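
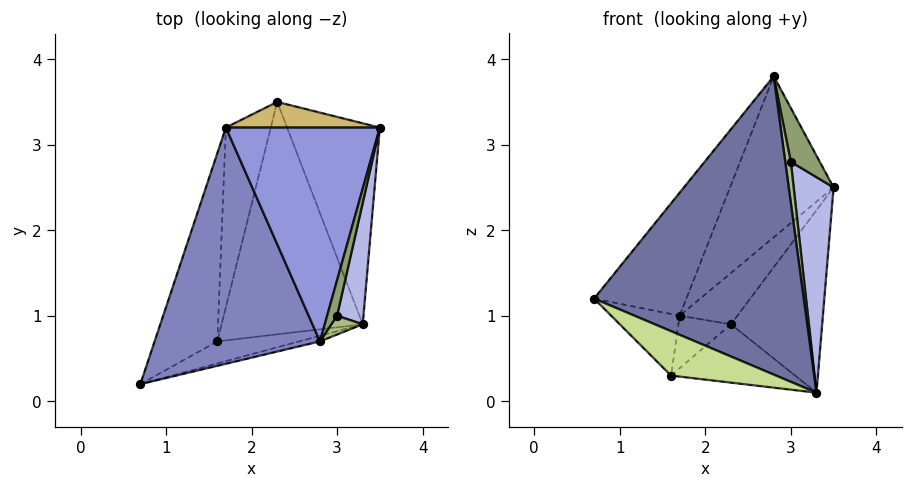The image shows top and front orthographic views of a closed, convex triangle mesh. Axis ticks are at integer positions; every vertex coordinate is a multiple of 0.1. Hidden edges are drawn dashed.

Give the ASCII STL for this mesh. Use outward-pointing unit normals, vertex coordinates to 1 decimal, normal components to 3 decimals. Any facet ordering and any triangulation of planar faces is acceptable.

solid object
 facet normal 0.253 -0.967 -0.018
  outer loop
   vertex 2.8 0.7 3.8
   vertex 0.7 0.2 1.2
   vertex 3.3 0.9 0.1
  endloop
 endfacet
 facet normal -0.770 0.294 0.566
  outer loop
   vertex 1.7 3.2 1.0
   vertex 0.7 0.2 1.2
   vertex 2.8 0.7 3.8
  endloop
 endfacet
 facet normal -0.554 0.501 0.665
  outer loop
   vertex 1.7 3.2 1.0
   vertex 2.8 0.7 3.8
   vertex 3.5 3.2 2.5
  endloop
 endfacet
 facet normal 0.972 -0.205 0.116
  outer loop
   vertex 3.0 1.0 2.8
   vertex 3.3 0.9 0.1
   vertex 3.5 3.2 2.5
  endloop
 endfacet
 facet normal 0.970 -0.202 0.133
  outer loop
   vertex 3.0 1.0 2.8
   vertex 3.5 3.2 2.5
   vertex 2.8 0.7 3.8
  endloop
 endfacet
 facet normal 0.960 -0.253 0.116
  outer loop
   vertex 3.0 1.0 2.8
   vertex 2.8 0.7 3.8
   vertex 3.3 0.9 0.1
  endloop
 endfacet
 facet normal 0.053 -0.894 -0.444
  outer loop
   vertex 1.6 0.7 0.3
   vertex 3.3 0.9 0.1
   vertex 0.7 0.2 1.2
  endloop
 endfacet
 facet normal -0.747 0.207 -0.632
  outer loop
   vertex 1.6 0.7 0.3
   vertex 0.7 0.2 1.2
   vertex 1.7 3.2 1.0
  endloop
 endfacet
 facet normal 0.756 0.440 -0.485
  outer loop
   vertex 2.3 3.5 0.9
   vertex 3.5 3.2 2.5
   vertex 3.3 0.9 0.1
  endloop
 endfacet
 facet normal -0.349 0.838 0.419
  outer loop
   vertex 2.3 3.5 0.9
   vertex 1.7 3.2 1.0
   vertex 3.5 3.2 2.5
  endloop
 endfacet
 facet normal -0.141 0.241 -0.960
  outer loop
   vertex 2.3 3.5 0.9
   vertex 3.3 0.9 0.1
   vertex 1.6 0.7 0.3
  endloop
 endfacet
 facet normal -0.288 0.269 -0.919
  outer loop
   vertex 2.3 3.5 0.9
   vertex 1.6 0.7 0.3
   vertex 1.7 3.2 1.0
  endloop
 endfacet
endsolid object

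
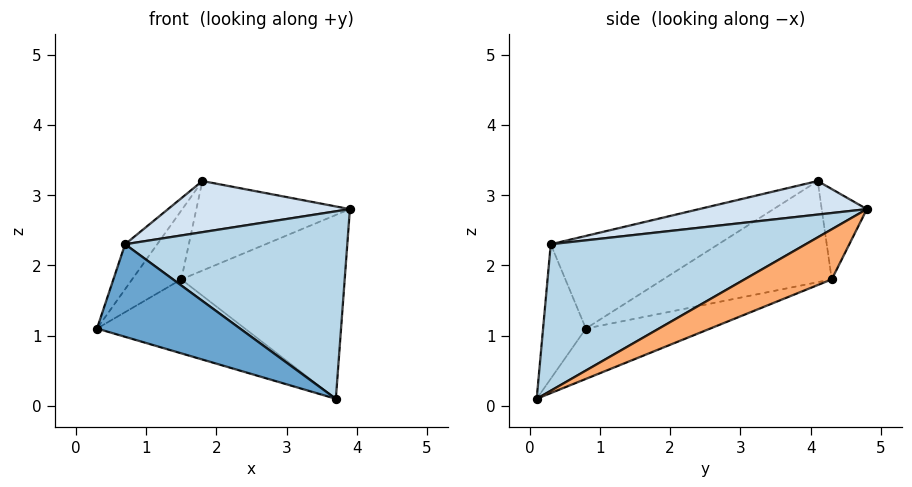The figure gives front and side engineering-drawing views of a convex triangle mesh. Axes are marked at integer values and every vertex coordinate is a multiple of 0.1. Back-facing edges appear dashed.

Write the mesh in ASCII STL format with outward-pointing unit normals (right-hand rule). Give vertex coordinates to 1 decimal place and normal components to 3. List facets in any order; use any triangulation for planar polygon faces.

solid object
 facet normal -0.274 -0.917 -0.291
  outer loop
   vertex 0.7 0.3 2.3
   vertex 0.3 0.8 1.1
   vertex 3.7 0.1 0.1
  endloop
 endfacet
 facet normal -0.910 0.174 0.376
  outer loop
   vertex 0.7 0.3 2.3
   vertex 1.8 4.1 3.2
   vertex 0.3 0.8 1.1
  endloop
 endfacet
 facet normal 0.510 -0.445 0.736
  outer loop
   vertex 0.7 0.3 2.3
   vertex 3.7 0.1 0.1
   vertex 3.9 4.8 2.8
  endloop
 endfacet
 facet normal 0.273 -0.296 0.915
  outer loop
   vertex 0.7 0.3 2.3
   vertex 3.9 4.8 2.8
   vertex 1.8 4.1 3.2
  endloop
 endfacet
 facet normal -0.222 0.264 -0.939
  outer loop
   vertex 1.5 4.3 1.8
   vertex 3.7 0.1 0.1
   vertex 0.3 0.8 1.1
  endloop
 endfacet
 facet normal 0.253 0.474 -0.844
  outer loop
   vertex 1.5 4.3 1.8
   vertex 3.9 4.8 2.8
   vertex 3.7 0.1 0.1
  endloop
 endfacet
 facet normal -0.932 0.272 0.239
  outer loop
   vertex 1.5 4.3 1.8
   vertex 0.3 0.8 1.1
   vertex 1.8 4.1 3.2
  endloop
 endfacet
 facet normal -0.277 0.941 0.194
  outer loop
   vertex 1.5 4.3 1.8
   vertex 1.8 4.1 3.2
   vertex 3.9 4.8 2.8
  endloop
 endfacet
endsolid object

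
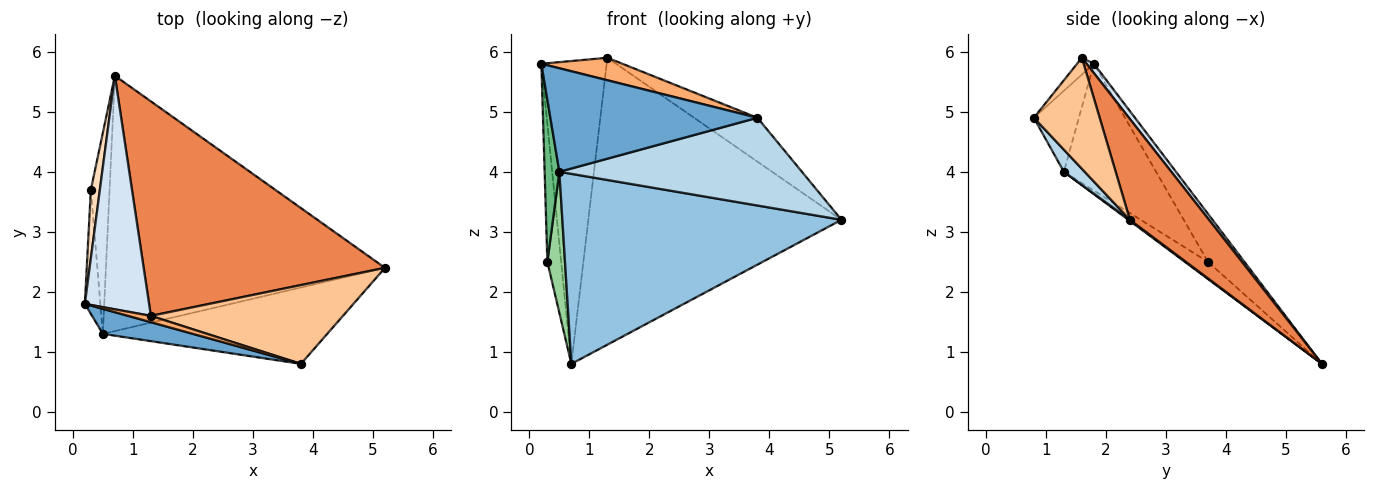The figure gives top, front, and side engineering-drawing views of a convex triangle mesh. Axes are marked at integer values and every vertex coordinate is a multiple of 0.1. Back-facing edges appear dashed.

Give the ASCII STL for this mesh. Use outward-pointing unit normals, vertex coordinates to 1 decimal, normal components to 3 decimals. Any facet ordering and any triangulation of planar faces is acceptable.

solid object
 facet normal -0.207 -0.951 0.230
  outer loop
   vertex 0.5 1.3 4.0
   vertex 3.8 0.8 4.9
   vertex 0.2 1.8 5.8
  endloop
 endfacet
 facet normal 0.003 -0.597 -0.802
  outer loop
   vertex 0.5 1.3 4.0
   vertex 0.7 5.6 0.8
   vertex 5.2 2.4 3.2
  endloop
 endfacet
 facet normal 0.065 -0.753 -0.655
  outer loop
   vertex 0.5 1.3 4.0
   vertex 5.2 2.4 3.2
   vertex 3.8 0.8 4.9
  endloop
 endfacet
 facet normal 0.088 0.789 0.608
  outer loop
   vertex 1.3 1.6 5.9
   vertex 0.7 5.6 0.8
   vertex 0.2 1.8 5.8
  endloop
 endfacet
 facet normal 0.243 0.777 0.581
  outer loop
   vertex 1.3 1.6 5.9
   vertex 5.2 2.4 3.2
   vertex 0.7 5.6 0.8
  endloop
 endfacet
 facet normal -0.196 -0.944 0.266
  outer loop
   vertex 1.3 1.6 5.9
   vertex 0.2 1.8 5.8
   vertex 3.8 0.8 4.9
  endloop
 endfacet
 facet normal 0.451 0.434 0.780
  outer loop
   vertex 1.3 1.6 5.9
   vertex 3.8 0.8 4.9
   vertex 5.2 2.4 3.2
  endloop
 endfacet
 facet normal -0.921 0.349 0.173
  outer loop
   vertex 0.3 3.7 2.5
   vertex 0.2 1.8 5.8
   vertex 0.7 5.6 0.8
  endloop
 endfacet
 facet normal -0.980 -0.157 -0.120
  outer loop
   vertex 0.3 3.7 2.5
   vertex 0.5 1.3 4.0
   vertex 0.2 1.8 5.8
  endloop
 endfacet
 facet normal -0.601 -0.459 -0.654
  outer loop
   vertex 0.3 3.7 2.5
   vertex 0.7 5.6 0.8
   vertex 0.5 1.3 4.0
  endloop
 endfacet
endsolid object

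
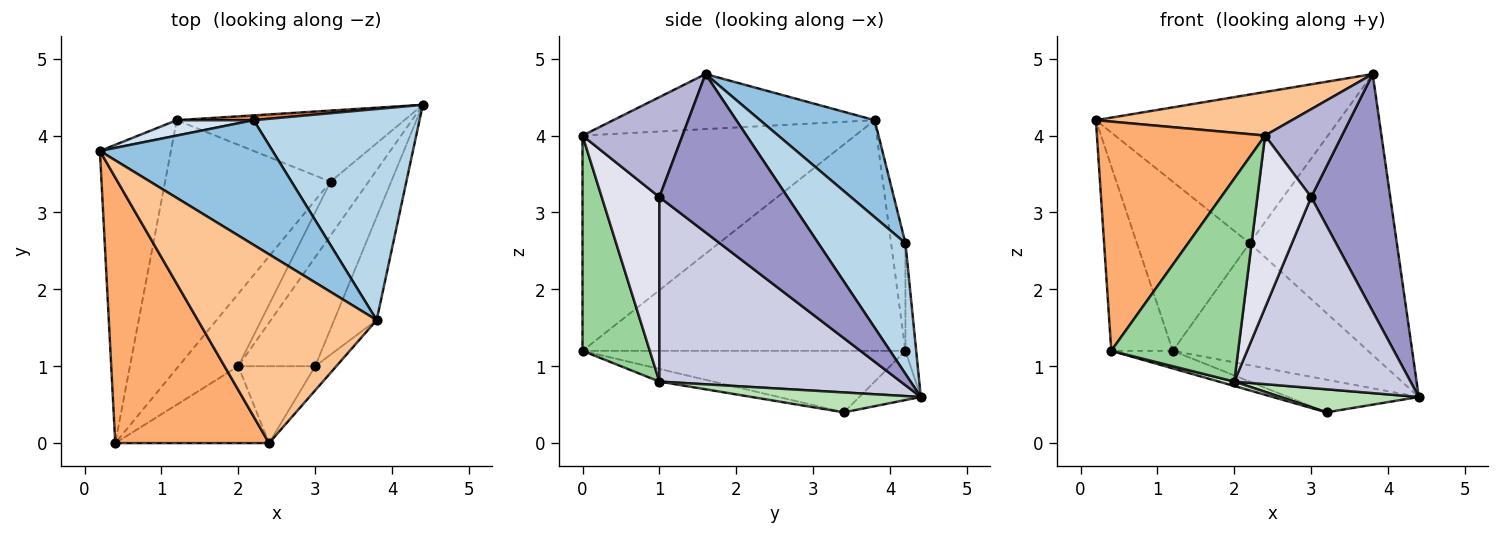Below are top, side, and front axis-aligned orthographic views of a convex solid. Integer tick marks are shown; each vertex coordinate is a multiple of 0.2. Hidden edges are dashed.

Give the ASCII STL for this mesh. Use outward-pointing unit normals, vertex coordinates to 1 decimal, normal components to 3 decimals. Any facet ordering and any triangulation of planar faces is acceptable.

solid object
 facet normal -0.940 0.179 -0.290
  outer loop
   vertex 1.2 4.2 1.2
   vertex 0.4 0.0 1.2
   vertex 0.2 3.8 4.2
  endloop
 endfacet
 facet normal 0.340 0.721 0.605
  outer loop
   vertex 2.2 4.2 2.6
   vertex 0.2 3.8 4.2
   vertex 3.8 1.6 4.8
  endloop
 endfacet
 facet normal 0.428 0.723 0.543
  outer loop
   vertex 2.2 4.2 2.6
   vertex 3.8 1.6 4.8
   vertex 4.4 4.4 0.6
  endloop
 endfacet
 facet normal -0.126 0.988 0.090
  outer loop
   vertex 2.2 4.2 2.6
   vertex 1.2 4.2 1.2
   vertex 0.2 3.8 4.2
  endloop
 endfacet
 facet normal -0.055 0.998 0.039
  outer loop
   vertex 2.2 4.2 2.6
   vertex 4.4 4.4 0.6
   vertex 1.2 4.2 1.2
  endloop
 endfacet
 facet normal -0.727 -0.448 0.520
  outer loop
   vertex 2.4 0.0 4.0
   vertex 0.2 3.8 4.2
   vertex 0.4 0.0 1.2
  endloop
 endfacet
 facet normal -0.287 -0.215 0.933
  outer loop
   vertex 2.4 0.0 4.0
   vertex 3.8 1.6 4.8
   vertex 0.2 3.8 4.2
  endloop
 endfacet
 facet normal -0.193 0.410 -0.892
  outer loop
   vertex 3.2 3.4 0.4
   vertex 1.2 4.2 1.2
   vertex 4.4 4.4 0.6
  endloop
 endfacet
 facet normal -0.348 0.066 -0.935
  outer loop
   vertex 3.2 3.4 0.4
   vertex 0.4 0.0 1.2
   vertex 1.2 4.2 1.2
  endloop
 endfacet
 facet normal 0.444 -0.838 -0.317
  outer loop
   vertex 2.0 1.0 0.8
   vertex 2.4 0.0 4.0
   vertex 0.4 0.0 1.2
  endloop
 endfacet
 facet normal 0.434 -0.355 -0.828
  outer loop
   vertex 2.0 1.0 0.8
   vertex 3.2 3.4 0.4
   vertex 4.4 4.4 0.6
  endloop
 endfacet
 facet normal -0.207 -0.059 -0.977
  outer loop
   vertex 2.0 1.0 0.8
   vertex 0.4 0.0 1.2
   vertex 3.2 3.4 0.4
  endloop
 endfacet
 facet normal 0.830 -0.512 -0.223
  outer loop
   vertex 3.0 1.0 3.2
   vertex 4.4 4.4 0.6
   vertex 3.8 1.6 4.8
  endloop
 endfacet
 facet normal 0.782 -0.601 -0.165
  outer loop
   vertex 3.0 1.0 3.2
   vertex 3.8 1.6 4.8
   vertex 2.4 0.0 4.0
  endloop
 endfacet
 facet normal 0.765 -0.559 -0.319
  outer loop
   vertex 3.0 1.0 3.2
   vertex 2.0 1.0 0.8
   vertex 4.4 4.4 0.6
  endloop
 endfacet
 facet normal 0.699 -0.653 -0.291
  outer loop
   vertex 3.0 1.0 3.2
   vertex 2.4 0.0 4.0
   vertex 2.0 1.0 0.8
  endloop
 endfacet
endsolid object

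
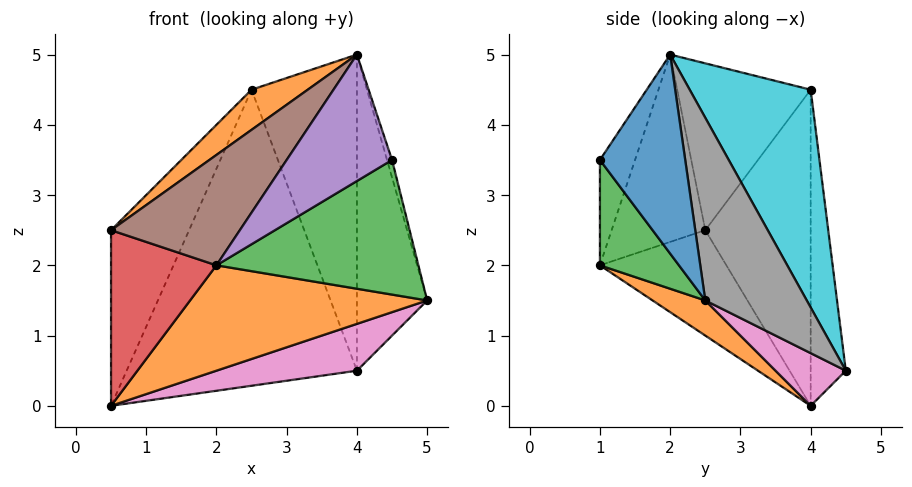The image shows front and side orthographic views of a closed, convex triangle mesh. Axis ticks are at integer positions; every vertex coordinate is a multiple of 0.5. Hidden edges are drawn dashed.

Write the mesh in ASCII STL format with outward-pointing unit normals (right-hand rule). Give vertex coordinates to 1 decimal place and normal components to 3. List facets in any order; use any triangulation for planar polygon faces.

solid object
 facet normal 0.958 0.056 0.282
  outer loop
   vertex 4.0 2.0 5.0
   vertex 4.5 1.0 3.5
   vertex 5.0 2.5 1.5
  endloop
 endfacet
 facet normal 0.114 -0.511 -0.852
  outer loop
   vertex 2.0 1.0 2.0
   vertex 0.5 4.0 0.0
   vertex 5.0 2.5 1.5
  endloop
 endfacet
 facet normal 0.311 -0.796 -0.519
  outer loop
   vertex 2.0 1.0 2.0
   vertex 5.0 2.5 1.5
   vertex 4.5 1.0 3.5
  endloop
 endfacet
 facet normal -0.717 -0.598 -0.359
  outer loop
   vertex 2.0 1.0 2.0
   vertex 0.5 2.5 2.5
   vertex 0.5 4.0 0.0
  endloop
 endfacet
 facet normal -0.280 -0.839 0.466
  outer loop
   vertex 2.0 1.0 2.0
   vertex 4.5 1.0 3.5
   vertex 4.0 2.0 5.0
  endloop
 endfacet
 facet normal -0.491 -0.674 0.552
  outer loop
   vertex 2.0 1.0 2.0
   vertex 4.0 2.0 5.0
   vertex 0.5 2.5 2.5
  endloop
 endfacet
 facet normal 0.183 -0.365 -0.913
  outer loop
   vertex 4.0 4.5 0.5
   vertex 5.0 2.5 1.5
   vertex 0.5 4.0 0.0
  endloop
 endfacet
 facet normal 0.784 0.543 0.302
  outer loop
   vertex 4.0 4.5 0.5
   vertex 4.0 2.0 5.0
   vertex 5.0 2.5 1.5
  endloop
 endfacet
 facet normal -0.150 0.986 0.067
  outer loop
   vertex 2.5 4.0 4.5
   vertex 4.0 4.5 0.5
   vertex 0.5 4.0 0.0
  endloop
 endfacet
 facet normal 0.708 0.617 0.343
  outer loop
   vertex 2.5 4.0 4.5
   vertex 4.0 2.0 5.0
   vertex 4.0 4.5 0.5
  endloop
 endfacet
 facet normal -0.757 0.561 0.336
  outer loop
   vertex 2.5 4.0 4.5
   vertex 0.5 4.0 0.0
   vertex 0.5 2.5 2.5
  endloop
 endfacet
 facet normal -0.586 -0.247 0.772
  outer loop
   vertex 2.5 4.0 4.5
   vertex 0.5 2.5 2.5
   vertex 4.0 2.0 5.0
  endloop
 endfacet
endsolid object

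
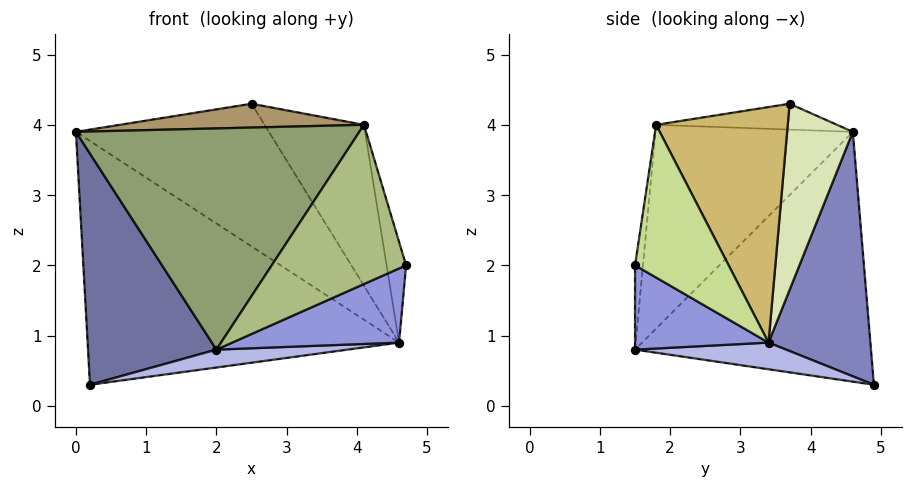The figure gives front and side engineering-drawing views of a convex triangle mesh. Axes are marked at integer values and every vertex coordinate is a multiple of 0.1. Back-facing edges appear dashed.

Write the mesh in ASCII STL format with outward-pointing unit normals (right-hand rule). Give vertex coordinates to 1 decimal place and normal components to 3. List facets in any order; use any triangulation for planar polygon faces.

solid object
 facet normal -0.875 -0.476 -0.088
  outer loop
   vertex 0.2 4.9 0.3
   vertex 2.0 1.5 0.8
   vertex 0.0 4.6 3.9
  endloop
 endfacet
 facet normal 0.309 0.946 0.096
  outer loop
   vertex 4.6 3.4 0.9
   vertex 0.2 4.9 0.3
   vertex 0.0 4.6 3.9
  endloop
 endfacet
 facet normal 0.362 -0.453 -0.815
  outer loop
   vertex 4.6 3.4 0.9
   vertex 4.7 1.5 2.0
   vertex 2.0 1.5 0.8
  endloop
 endfacet
 facet normal 0.104 -0.090 -0.990
  outer loop
   vertex 4.6 3.4 0.9
   vertex 2.0 1.5 0.8
   vertex 0.2 4.9 0.3
  endloop
 endfacet
 facet normal -0.521 -0.748 0.412
  outer loop
   vertex 4.1 1.8 4.0
   vertex 0.0 4.6 3.9
   vertex 2.0 1.5 0.8
  endloop
 endfacet
 facet normal -0.058 -0.990 0.131
  outer loop
   vertex 4.1 1.8 4.0
   vertex 2.0 1.5 0.8
   vertex 4.7 1.5 2.0
  endloop
 endfacet
 facet normal 0.947 0.197 0.254
  outer loop
   vertex 4.1 1.8 4.0
   vertex 4.7 1.5 2.0
   vertex 4.6 3.4 0.9
  endloop
 endfacet
 facet normal 0.320 0.940 0.115
  outer loop
   vertex 2.5 3.7 4.3
   vertex 4.6 3.4 0.9
   vertex 0.0 4.6 3.9
  endloop
 endfacet
 facet normal -0.276 -0.372 0.886
  outer loop
   vertex 2.5 3.7 4.3
   vertex 0.0 4.6 3.9
   vertex 4.1 1.8 4.0
  endloop
 endfacet
 facet normal 0.731 0.552 0.403
  outer loop
   vertex 2.5 3.7 4.3
   vertex 4.1 1.8 4.0
   vertex 4.6 3.4 0.9
  endloop
 endfacet
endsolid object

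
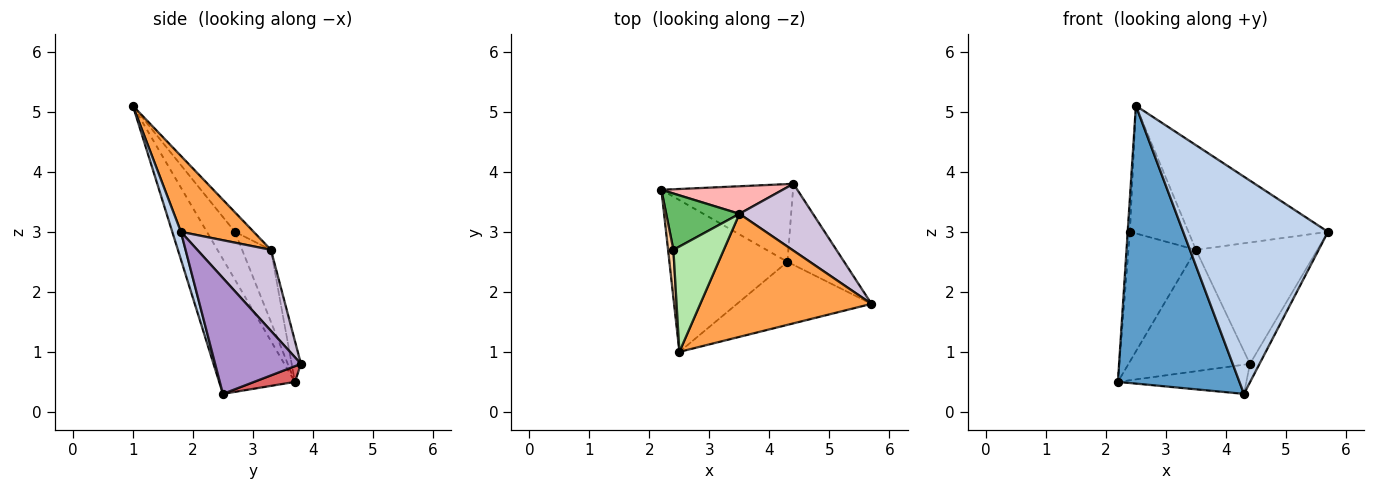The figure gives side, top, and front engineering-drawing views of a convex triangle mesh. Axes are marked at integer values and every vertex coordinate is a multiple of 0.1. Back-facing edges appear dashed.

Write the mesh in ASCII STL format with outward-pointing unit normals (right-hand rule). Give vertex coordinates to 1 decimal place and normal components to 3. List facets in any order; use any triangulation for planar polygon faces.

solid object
 facet normal -0.480 -0.770 -0.421
  outer loop
   vertex 4.3 2.5 0.3
   vertex 2.5 1.0 5.1
   vertex 2.2 3.7 0.5
  endloop
 endfacet
 facet normal 0.057 -0.959 -0.278
  outer loop
   vertex 4.3 2.5 0.3
   vertex 5.7 1.8 3.0
   vertex 2.5 1.0 5.1
  endloop
 endfacet
 facet normal 0.320 0.614 0.722
  outer loop
   vertex 3.5 3.3 2.7
   vertex 2.5 1.0 5.1
   vertex 5.7 1.8 3.0
  endloop
 endfacet
 facet normal -0.991 0.078 0.111
  outer loop
   vertex 2.4 2.7 3.0
   vertex 2.2 3.7 0.5
   vertex 2.5 1.0 5.1
  endloop
 endfacet
 facet normal -0.365 0.854 0.371
  outer loop
   vertex 2.4 2.7 3.0
   vertex 3.5 3.3 2.7
   vertex 2.2 3.7 0.5
  endloop
 endfacet
 facet normal -0.240 0.749 0.618
  outer loop
   vertex 2.4 2.7 3.0
   vertex 2.5 1.0 5.1
   vertex 3.5 3.3 2.7
  endloop
 endfacet
 facet normal 0.111 0.349 -0.930
  outer loop
   vertex 4.4 3.8 0.8
   vertex 4.3 2.5 0.3
   vertex 2.2 3.7 0.5
  endloop
 endfacet
 facet normal -0.074 0.973 0.221
  outer loop
   vertex 4.4 3.8 0.8
   vertex 2.2 3.7 0.5
   vertex 3.5 3.3 2.7
  endloop
 endfacet
 facet normal 0.894 0.100 -0.438
  outer loop
   vertex 4.4 3.8 0.8
   vertex 5.7 1.8 3.0
   vertex 4.3 2.5 0.3
  endloop
 endfacet
 facet normal 0.469 0.774 0.426
  outer loop
   vertex 4.4 3.8 0.8
   vertex 3.5 3.3 2.7
   vertex 5.7 1.8 3.0
  endloop
 endfacet
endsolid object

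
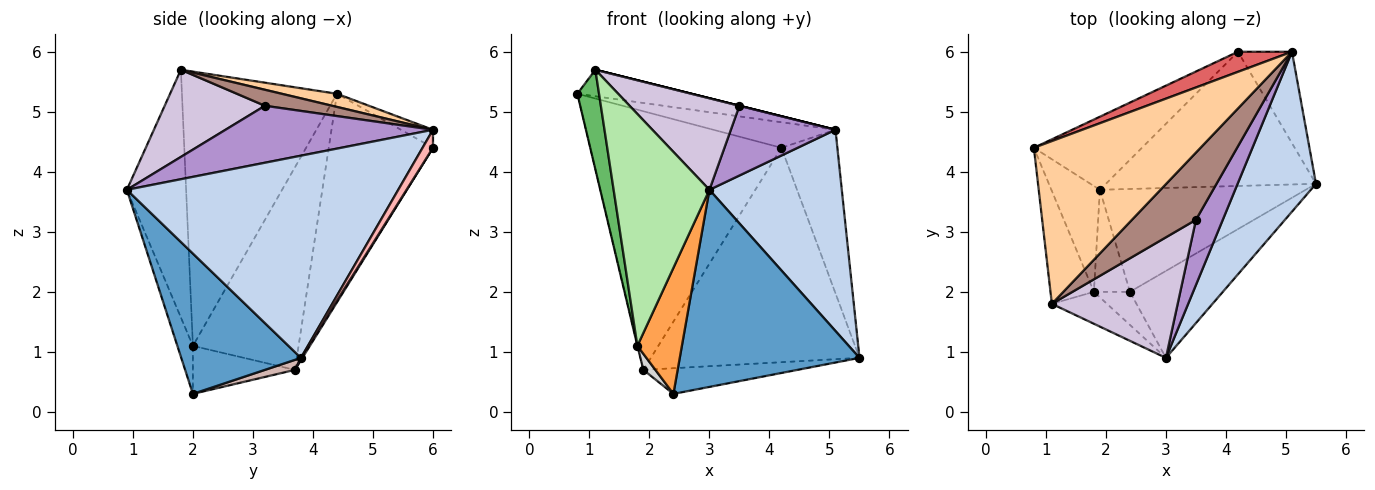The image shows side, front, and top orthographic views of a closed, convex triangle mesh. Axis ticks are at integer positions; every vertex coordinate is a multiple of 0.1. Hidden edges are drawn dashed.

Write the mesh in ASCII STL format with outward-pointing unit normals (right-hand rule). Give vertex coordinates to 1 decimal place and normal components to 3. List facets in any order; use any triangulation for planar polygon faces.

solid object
 facet normal 0.520 -0.781 -0.345
  outer loop
   vertex 2.4 2.0 0.3
   vertex 5.5 3.8 0.9
   vertex 3.0 0.9 3.7
  endloop
 endfacet
 facet normal 0.849 -0.414 0.329
  outer loop
   vertex 5.1 6.0 4.7
   vertex 3.0 0.9 3.7
   vertex 5.5 3.8 0.9
  endloop
 endfacet
 facet normal -0.320 -0.916 -0.240
  outer loop
   vertex 1.8 2.0 1.1
   vertex 2.4 2.0 0.3
   vertex 3.0 0.9 3.7
  endloop
 endfacet
 facet normal 0.078 0.160 0.984
  outer loop
   vertex 1.1 1.8 5.7
   vertex 5.1 6.0 4.7
   vertex 0.8 4.4 5.3
  endloop
 endfacet
 facet normal -0.978 -0.137 -0.155
  outer loop
   vertex 1.1 1.8 5.7
   vertex 0.8 4.4 5.3
   vertex 1.8 2.0 1.1
  endloop
 endfacet
 facet normal -0.522 -0.845 -0.116
  outer loop
   vertex 1.1 1.8 5.7
   vertex 1.8 2.0 1.1
   vertex 3.0 0.9 3.7
  endloop
 endfacet
 facet normal -0.202 0.770 0.606
  outer loop
   vertex 4.2 6.0 4.4
   vertex 0.8 4.4 5.3
   vertex 5.1 6.0 4.7
  endloop
 endfacet
 facet normal 0.161 0.861 -0.482
  outer loop
   vertex 4.2 6.0 4.4
   vertex 5.1 6.0 4.7
   vertex 5.5 3.8 0.9
  endloop
 endfacet
 facet normal 0.823 -0.415 0.388
  outer loop
   vertex 3.5 3.2 5.1
   vertex 3.0 0.9 3.7
   vertex 5.1 6.0 4.7
  endloop
 endfacet
 facet normal 0.483 -0.529 0.697
  outer loop
   vertex 3.5 3.2 5.1
   vertex 1.1 1.8 5.7
   vertex 3.0 0.9 3.7
  endloop
 endfacet
 facet normal 0.243 0.000 0.970
  outer loop
   vertex 3.5 3.2 5.1
   vertex 5.1 6.0 4.7
   vertex 1.1 1.8 5.7
  endloop
 endfacet
 facet normal 0.047 0.242 -0.969
  outer loop
   vertex 1.9 3.7 0.7
   vertex 5.5 3.8 0.9
   vertex 2.4 2.0 0.3
  endloop
 endfacet
 facet normal 0.006 0.848 -0.531
  outer loop
   vertex 1.9 3.7 0.7
   vertex 4.2 6.0 4.4
   vertex 5.5 3.8 0.9
  endloop
 endfacet
 facet normal -0.465 0.852 -0.241
  outer loop
   vertex 1.9 3.7 0.7
   vertex 0.8 4.4 5.3
   vertex 4.2 6.0 4.4
  endloop
 endfacet
 facet normal -0.972 0.002 -0.233
  outer loop
   vertex 1.9 3.7 0.7
   vertex 1.8 2.0 1.1
   vertex 0.8 4.4 5.3
  endloop
 endfacet
 facet normal -0.796 -0.094 -0.597
  outer loop
   vertex 1.9 3.7 0.7
   vertex 2.4 2.0 0.3
   vertex 1.8 2.0 1.1
  endloop
 endfacet
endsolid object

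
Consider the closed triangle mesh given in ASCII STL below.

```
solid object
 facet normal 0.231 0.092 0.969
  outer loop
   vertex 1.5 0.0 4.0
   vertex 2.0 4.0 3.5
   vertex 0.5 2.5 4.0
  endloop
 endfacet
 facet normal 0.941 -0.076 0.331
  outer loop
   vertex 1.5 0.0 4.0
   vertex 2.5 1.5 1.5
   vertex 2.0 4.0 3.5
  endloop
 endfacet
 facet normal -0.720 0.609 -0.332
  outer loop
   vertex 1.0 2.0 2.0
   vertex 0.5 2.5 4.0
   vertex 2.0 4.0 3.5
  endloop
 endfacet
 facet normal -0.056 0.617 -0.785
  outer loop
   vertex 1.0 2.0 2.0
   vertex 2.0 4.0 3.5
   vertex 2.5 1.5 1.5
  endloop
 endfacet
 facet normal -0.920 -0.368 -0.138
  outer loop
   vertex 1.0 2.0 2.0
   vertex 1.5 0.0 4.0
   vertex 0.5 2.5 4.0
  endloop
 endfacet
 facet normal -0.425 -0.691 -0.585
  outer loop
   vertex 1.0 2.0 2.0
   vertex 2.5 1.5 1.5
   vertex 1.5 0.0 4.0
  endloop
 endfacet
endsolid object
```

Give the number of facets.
6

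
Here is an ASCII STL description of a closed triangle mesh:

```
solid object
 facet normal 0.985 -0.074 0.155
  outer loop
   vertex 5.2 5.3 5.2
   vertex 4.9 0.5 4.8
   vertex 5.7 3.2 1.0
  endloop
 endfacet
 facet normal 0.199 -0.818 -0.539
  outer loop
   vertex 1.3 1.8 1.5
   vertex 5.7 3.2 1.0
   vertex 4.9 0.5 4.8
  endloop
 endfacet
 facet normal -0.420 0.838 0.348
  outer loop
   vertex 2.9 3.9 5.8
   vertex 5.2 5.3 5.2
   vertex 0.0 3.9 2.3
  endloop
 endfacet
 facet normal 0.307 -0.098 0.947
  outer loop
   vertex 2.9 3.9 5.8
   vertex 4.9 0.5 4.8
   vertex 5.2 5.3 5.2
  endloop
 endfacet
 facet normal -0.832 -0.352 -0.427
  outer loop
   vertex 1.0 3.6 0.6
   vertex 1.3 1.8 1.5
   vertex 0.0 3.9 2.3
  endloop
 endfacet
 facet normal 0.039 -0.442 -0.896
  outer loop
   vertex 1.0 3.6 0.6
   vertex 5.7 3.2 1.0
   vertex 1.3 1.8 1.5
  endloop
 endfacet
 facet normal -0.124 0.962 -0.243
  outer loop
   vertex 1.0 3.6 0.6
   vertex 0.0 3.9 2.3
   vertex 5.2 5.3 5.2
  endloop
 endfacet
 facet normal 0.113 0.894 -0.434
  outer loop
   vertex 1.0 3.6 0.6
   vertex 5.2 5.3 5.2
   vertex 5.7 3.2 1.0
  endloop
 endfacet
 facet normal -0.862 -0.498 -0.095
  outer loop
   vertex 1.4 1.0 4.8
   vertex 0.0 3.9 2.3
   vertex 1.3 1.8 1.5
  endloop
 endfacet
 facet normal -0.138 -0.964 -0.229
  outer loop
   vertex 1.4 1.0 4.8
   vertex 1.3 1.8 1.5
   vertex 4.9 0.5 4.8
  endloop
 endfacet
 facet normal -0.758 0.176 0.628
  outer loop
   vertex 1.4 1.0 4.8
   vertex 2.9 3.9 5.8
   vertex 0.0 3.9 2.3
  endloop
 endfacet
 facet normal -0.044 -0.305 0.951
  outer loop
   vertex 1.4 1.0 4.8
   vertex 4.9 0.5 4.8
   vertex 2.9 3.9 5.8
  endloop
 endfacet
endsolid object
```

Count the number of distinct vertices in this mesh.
8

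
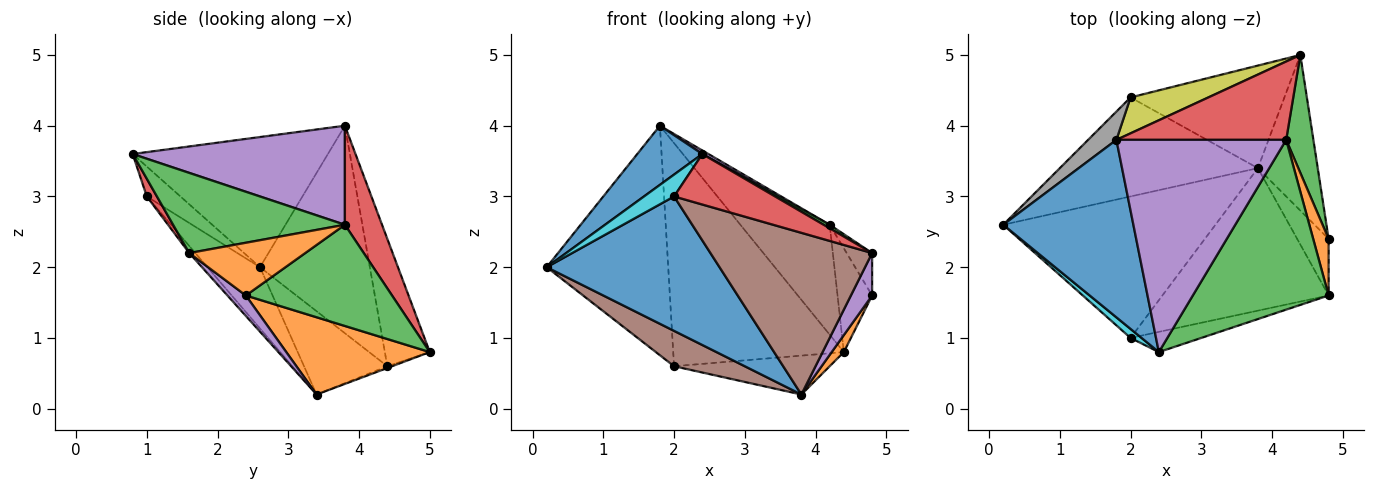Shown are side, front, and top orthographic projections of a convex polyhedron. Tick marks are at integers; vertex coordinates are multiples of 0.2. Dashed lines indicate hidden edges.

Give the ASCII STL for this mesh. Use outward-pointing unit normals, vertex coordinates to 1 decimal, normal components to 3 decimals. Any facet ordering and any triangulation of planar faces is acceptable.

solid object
 facet normal -0.688 -0.229 0.688
  outer loop
   vertex 2.4 0.8 3.6
   vertex 1.8 3.8 4.0
   vertex 0.2 2.6 2.0
  endloop
 endfacet
 facet normal 0.789 -0.067 -0.611
  outer loop
   vertex 3.8 3.4 0.2
   vertex 4.4 5.0 0.8
   vertex 4.8 2.4 1.6
  endloop
 endfacet
 facet normal 0.941 0.223 0.253
  outer loop
   vertex 4.2 3.8 2.6
   vertex 4.8 2.4 1.6
   vertex 4.4 5.0 0.8
  endloop
 endfacet
 facet normal 0.321 0.771 0.550
  outer loop
   vertex 4.2 3.8 2.6
   vertex 4.4 5.0 0.8
   vertex 1.8 3.8 4.0
  endloop
 endfacet
 facet normal 0.504 -0.014 0.864
  outer loop
   vertex 4.2 3.8 2.6
   vertex 1.8 3.8 4.0
   vertex 2.4 0.8 3.6
  endloop
 endfacet
 facet normal -0.368 -0.313 -0.876
  outer loop
   vertex 2.0 4.4 0.6
   vertex 3.8 3.4 0.2
   vertex 0.2 2.6 2.0
  endloop
 endfacet
 facet normal -0.011 0.355 -0.935
  outer loop
   vertex 2.0 4.4 0.6
   vertex 4.4 5.0 0.8
   vertex 3.8 3.4 0.2
  endloop
 endfacet
 facet normal -0.668 0.739 0.091
  outer loop
   vertex 2.0 4.4 0.6
   vertex 0.2 2.6 2.0
   vertex 1.8 3.8 4.0
  endloop
 endfacet
 facet normal -0.252 0.956 0.154
  outer loop
   vertex 2.0 4.4 0.6
   vertex 1.8 3.8 4.0
   vertex 4.4 5.0 0.8
  endloop
 endfacet
 facet normal -0.719 -0.643 0.265
  outer loop
   vertex 2.0 1.0 3.0
   vertex 2.4 0.8 3.6
   vertex 0.2 2.6 2.0
  endloop
 endfacet
 facet normal -0.205 -0.674 -0.710
  outer loop
   vertex 2.0 1.0 3.0
   vertex 0.2 2.6 2.0
   vertex 3.8 3.4 0.2
  endloop
 endfacet
 facet normal 0.939 0.206 0.275
  outer loop
   vertex 4.8 1.6 2.2
   vertex 4.8 2.4 1.6
   vertex 4.2 3.8 2.6
  endloop
 endfacet
 facet normal 0.508 -0.018 0.861
  outer loop
   vertex 4.8 1.6 2.2
   vertex 4.2 3.8 2.6
   vertex 2.4 0.8 3.6
  endloop
 endfacet
 facet normal 0.092 -0.925 -0.370
  outer loop
   vertex 4.8 1.6 2.2
   vertex 2.4 0.8 3.6
   vertex 2.0 1.0 3.0
  endloop
 endfacet
 facet normal 0.461 -0.532 -0.710
  outer loop
   vertex 4.8 1.6 2.2
   vertex 3.8 3.4 0.2
   vertex 4.8 2.4 1.6
  endloop
 endfacet
 facet normal -0.028 -0.750 -0.661
  outer loop
   vertex 4.8 1.6 2.2
   vertex 2.0 1.0 3.0
   vertex 3.8 3.4 0.2
  endloop
 endfacet
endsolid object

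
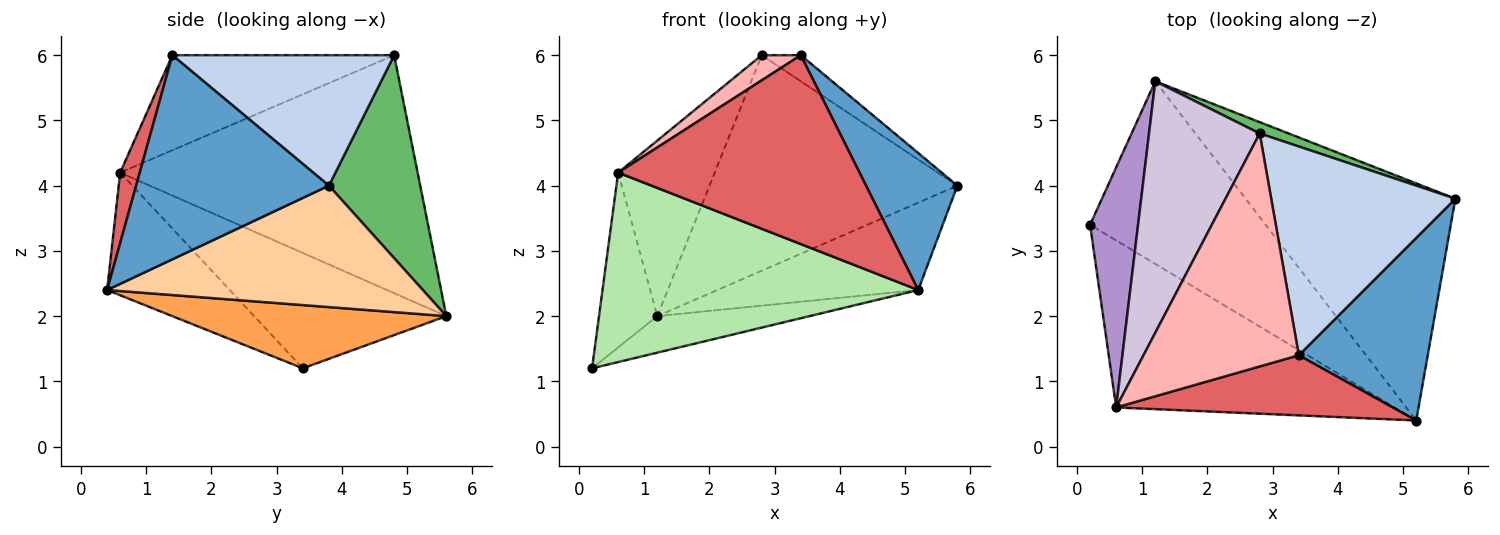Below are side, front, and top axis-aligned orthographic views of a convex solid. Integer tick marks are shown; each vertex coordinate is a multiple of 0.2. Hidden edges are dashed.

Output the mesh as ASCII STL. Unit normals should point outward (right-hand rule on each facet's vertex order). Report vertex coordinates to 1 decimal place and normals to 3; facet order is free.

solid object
 facet normal 0.785 -0.372 0.496
  outer loop
   vertex 3.4 1.4 6.0
   vertex 5.2 0.4 2.4
   vertex 5.8 3.8 4.0
  endloop
 endfacet
 facet normal 0.575 0.101 0.812
  outer loop
   vertex 2.8 4.8 6.0
   vertex 3.4 1.4 6.0
   vertex 5.8 3.8 4.0
  endloop
 endfacet
 facet normal 0.333 0.185 -0.925
  outer loop
   vertex 1.2 5.6 2.0
   vertex 5.2 0.4 2.4
   vertex 0.2 3.4 1.2
  endloop
 endfacet
 facet normal 0.477 0.304 -0.825
  outer loop
   vertex 1.2 5.6 2.0
   vertex 5.8 3.8 4.0
   vertex 5.2 0.4 2.4
  endloop
 endfacet
 facet normal 0.345 0.937 0.049
  outer loop
   vertex 1.2 5.6 2.0
   vertex 2.8 4.8 6.0
   vertex 5.8 3.8 4.0
  endloop
 endfacet
 facet normal -0.280 -0.720 -0.635
  outer loop
   vertex 0.6 0.6 4.2
   vertex 0.2 3.4 1.2
   vertex 5.2 0.4 2.4
  endloop
 endfacet
 facet normal 0.077 -0.950 0.302
  outer loop
   vertex 0.6 0.6 4.2
   vertex 5.2 0.4 2.4
   vertex 3.4 1.4 6.0
  endloop
 endfacet
 facet normal -0.520 -0.092 0.849
  outer loop
   vertex 0.6 0.6 4.2
   vertex 3.4 1.4 6.0
   vertex 2.8 4.8 6.0
  endloop
 endfacet
 facet normal -0.889 0.270 0.370
  outer loop
   vertex 0.6 0.6 4.2
   vertex 1.2 5.6 2.0
   vertex 0.2 3.4 1.2
  endloop
 endfacet
 facet normal -0.870 0.282 0.404
  outer loop
   vertex 0.6 0.6 4.2
   vertex 2.8 4.8 6.0
   vertex 1.2 5.6 2.0
  endloop
 endfacet
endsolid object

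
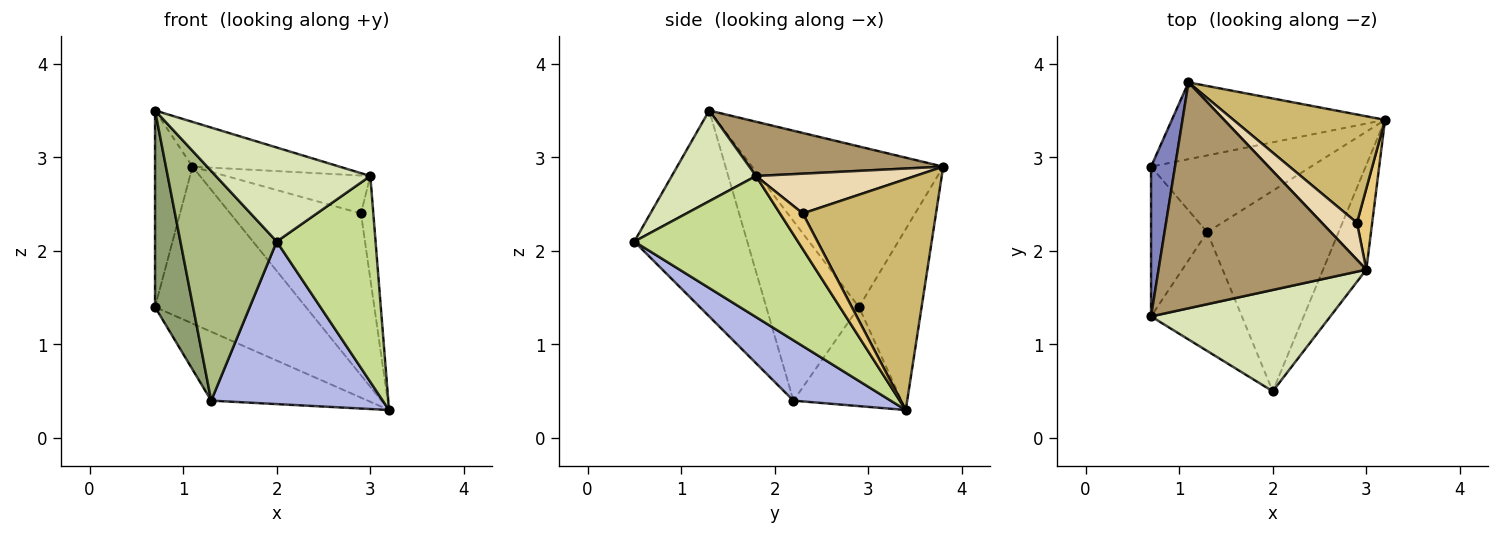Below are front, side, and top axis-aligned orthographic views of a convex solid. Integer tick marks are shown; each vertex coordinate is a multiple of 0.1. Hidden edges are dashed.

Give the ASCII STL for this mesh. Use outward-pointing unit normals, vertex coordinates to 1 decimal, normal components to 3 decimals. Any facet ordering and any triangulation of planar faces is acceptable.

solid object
 facet normal -0.349 0.842 -0.412
  outer loop
   vertex 1.1 3.8 2.9
   vertex 3.2 3.4 0.3
   vertex 0.7 2.9 1.4
  endloop
 endfacet
 facet normal -0.971 0.190 0.145
  outer loop
   vertex 0.7 1.3 3.5
   vertex 1.1 3.8 2.9
   vertex 0.7 2.9 1.4
  endloop
 endfacet
 facet normal -0.419 0.607 -0.676
  outer loop
   vertex 1.3 2.2 0.4
   vertex 0.7 2.9 1.4
   vertex 3.2 3.4 0.3
  endloop
 endfacet
 facet normal 0.336 -0.593 -0.732
  outer loop
   vertex 1.3 2.2 0.4
   vertex 3.2 3.4 0.3
   vertex 2.0 0.5 2.1
  endloop
 endfacet
 facet normal -0.889 -0.365 -0.278
  outer loop
   vertex 1.3 2.2 0.4
   vertex 0.7 1.3 3.5
   vertex 0.7 2.9 1.4
  endloop
 endfacet
 facet normal -0.721 -0.615 -0.318
  outer loop
   vertex 1.3 2.2 0.4
   vertex 2.0 0.5 2.1
   vertex 0.7 1.3 3.5
  endloop
 endfacet
 facet normal 0.828 -0.500 -0.254
  outer loop
   vertex 3.0 1.8 2.8
   vertex 2.0 0.5 2.1
   vertex 3.2 3.4 0.3
  endloop
 endfacet
 facet normal 0.348 -0.638 0.687
  outer loop
   vertex 3.0 1.8 2.8
   vertex 0.7 1.3 3.5
   vertex 2.0 0.5 2.1
  endloop
 endfacet
 facet normal 0.248 0.188 0.950
  outer loop
   vertex 3.0 1.8 2.8
   vertex 1.1 3.8 2.9
   vertex 0.7 1.3 3.5
  endloop
 endfacet
 facet normal 0.646 0.634 0.424
  outer loop
   vertex 2.9 2.3 2.4
   vertex 3.2 3.4 0.3
   vertex 1.1 3.8 2.9
  endloop
 endfacet
 facet normal 0.824 0.446 0.351
  outer loop
   vertex 2.9 2.3 2.4
   vertex 3.0 1.8 2.8
   vertex 3.2 3.4 0.3
  endloop
 endfacet
 facet normal 0.620 0.562 0.547
  outer loop
   vertex 2.9 2.3 2.4
   vertex 1.1 3.8 2.9
   vertex 3.0 1.8 2.8
  endloop
 endfacet
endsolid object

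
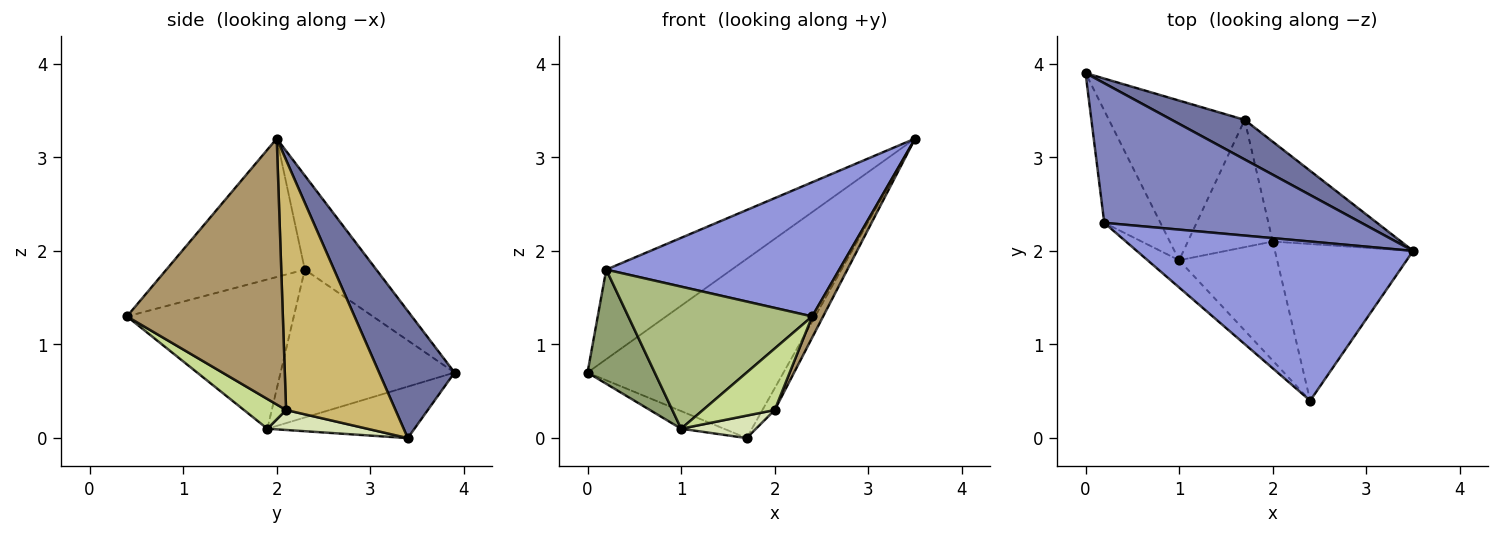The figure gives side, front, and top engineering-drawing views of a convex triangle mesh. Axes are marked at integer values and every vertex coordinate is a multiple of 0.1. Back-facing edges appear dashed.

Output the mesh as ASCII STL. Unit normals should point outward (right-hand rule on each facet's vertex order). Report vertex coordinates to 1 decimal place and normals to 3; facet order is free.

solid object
 facet normal 0.352 0.914 0.202
  outer loop
   vertex 1.7 3.4 0.0
   vertex 0.0 3.9 0.7
   vertex 3.5 2.0 3.2
  endloop
 endfacet
 facet normal -0.294 0.516 0.804
  outer loop
   vertex 0.2 2.3 1.8
   vertex 3.5 2.0 3.2
   vertex 0.0 3.9 0.7
  endloop
 endfacet
 facet normal -0.358 -0.602 0.714
  outer loop
   vertex 0.2 2.3 1.8
   vertex 2.4 0.4 1.3
   vertex 3.5 2.0 3.2
  endloop
 endfacet
 facet normal -0.353 0.103 -0.930
  outer loop
   vertex 1.0 1.9 0.1
   vertex 0.0 3.9 0.7
   vertex 1.7 3.4 0.0
  endloop
 endfacet
 facet normal -0.879 -0.339 -0.334
  outer loop
   vertex 1.0 1.9 0.1
   vertex 0.2 2.3 1.8
   vertex 0.0 3.9 0.7
  endloop
 endfacet
 facet normal -0.665 -0.733 -0.141
  outer loop
   vertex 1.0 1.9 0.1
   vertex 2.4 0.4 1.3
   vertex 0.2 2.3 1.8
  endloop
 endfacet
 facet normal 0.260 -0.443 -0.858
  outer loop
   vertex 2.0 2.1 0.3
   vertex 2.4 0.4 1.3
   vertex 1.0 1.9 0.1
  endloop
 endfacet
 facet normal 0.226 -0.169 -0.959
  outer loop
   vertex 2.0 2.1 0.3
   vertex 1.0 1.9 0.1
   vertex 1.7 3.4 0.0
  endloop
 endfacet
 facet normal 0.886 -0.062 -0.460
  outer loop
   vertex 2.0 2.1 0.3
   vertex 3.5 2.0 3.2
   vertex 2.4 0.4 1.3
  endloop
 endfacet
 facet normal 0.885 0.099 -0.454
  outer loop
   vertex 2.0 2.1 0.3
   vertex 1.7 3.4 0.0
   vertex 3.5 2.0 3.2
  endloop
 endfacet
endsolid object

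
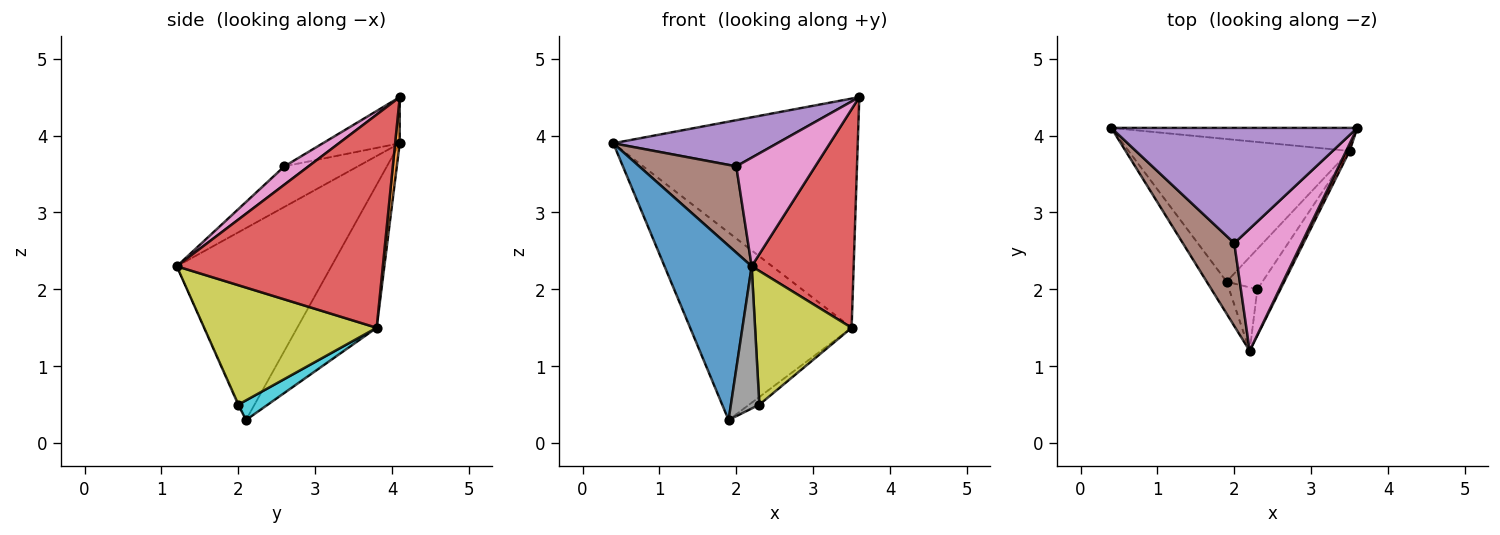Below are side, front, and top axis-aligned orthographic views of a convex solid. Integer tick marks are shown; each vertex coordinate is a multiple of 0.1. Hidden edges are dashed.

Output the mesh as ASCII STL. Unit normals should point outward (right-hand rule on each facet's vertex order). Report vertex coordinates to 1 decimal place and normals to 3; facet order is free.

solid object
 facet normal -0.868 -0.489 -0.090
  outer loop
   vertex 1.9 2.1 0.3
   vertex 2.2 1.2 2.3
   vertex 0.4 4.1 3.9
  endloop
 endfacet
 facet normal 0.019 0.995 -0.100
  outer loop
   vertex 3.5 3.8 1.5
   vertex 0.4 4.1 3.9
   vertex 3.6 4.1 4.5
  endloop
 endfacet
 facet normal -0.365 0.741 -0.564
  outer loop
   vertex 3.5 3.8 1.5
   vertex 1.9 2.1 0.3
   vertex 0.4 4.1 3.9
  endloop
 endfacet
 facet normal 0.896 -0.444 0.014
  outer loop
   vertex 3.5 3.8 1.5
   vertex 3.6 4.1 4.5
   vertex 2.2 1.2 2.3
  endloop
 endfacet
 facet normal -0.172 -0.366 0.915
  outer loop
   vertex 2.0 2.6 3.6
   vertex 3.6 4.1 4.5
   vertex 0.4 4.1 3.9
  endloop
 endfacet
 facet normal -0.479 -0.633 0.608
  outer loop
   vertex 2.0 2.6 3.6
   vertex 0.4 4.1 3.9
   vertex 2.2 1.2 2.3
  endloop
 endfacet
 facet normal 0.199 -0.651 0.732
  outer loop
   vertex 2.0 2.6 3.6
   vertex 2.2 1.2 2.3
   vertex 3.6 4.1 4.5
  endloop
 endfacet
 facet normal -0.025 -0.913 -0.407
  outer loop
   vertex 2.3 2.0 0.5
   vertex 2.2 1.2 2.3
   vertex 1.9 2.1 0.3
  endloop
 endfacet
 facet normal 0.861 -0.481 -0.166
  outer loop
   vertex 2.3 2.0 0.5
   vertex 3.5 3.8 1.5
   vertex 2.2 1.2 2.3
  endloop
 endfacet
 facet normal 0.474 0.165 -0.865
  outer loop
   vertex 2.3 2.0 0.5
   vertex 1.9 2.1 0.3
   vertex 3.5 3.8 1.5
  endloop
 endfacet
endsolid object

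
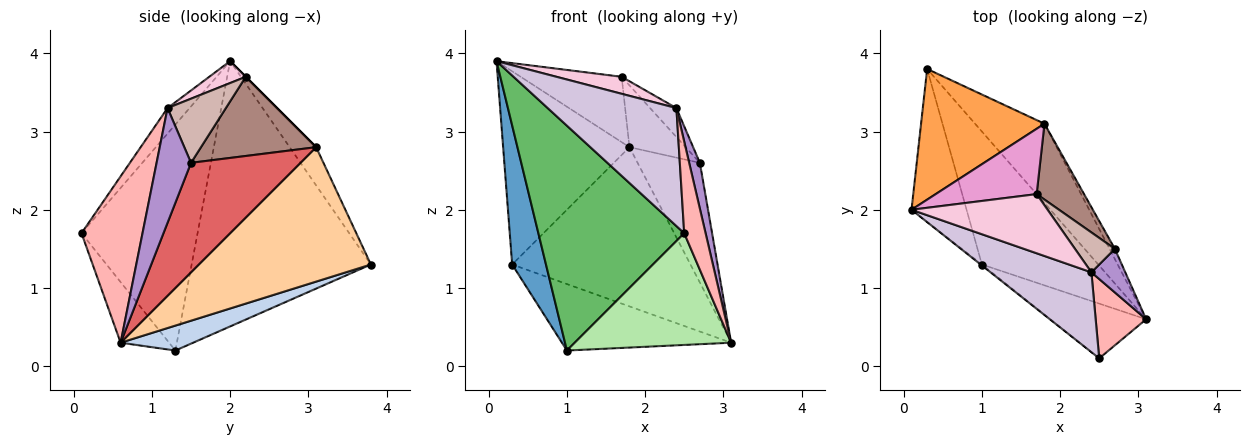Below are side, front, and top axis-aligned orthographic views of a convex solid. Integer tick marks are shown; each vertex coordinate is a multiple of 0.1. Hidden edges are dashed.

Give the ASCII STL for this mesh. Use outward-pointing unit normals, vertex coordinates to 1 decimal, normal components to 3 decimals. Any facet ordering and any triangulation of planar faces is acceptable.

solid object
 facet normal -0.963 -0.182 -0.200
  outer loop
   vertex 1.0 1.3 0.2
   vertex 0.1 2.0 3.9
   vertex 0.3 3.8 1.3
  endloop
 endfacet
 facet normal 0.188 0.439 -0.878
  outer loop
   vertex 1.0 1.3 0.2
   vertex 0.3 3.8 1.3
   vertex 3.1 0.6 0.3
  endloop
 endfacet
 facet normal -0.171 0.816 0.552
  outer loop
   vertex 1.8 3.1 2.8
   vertex 0.3 3.8 1.3
   vertex 0.1 2.0 3.9
  endloop
 endfacet
 facet normal 0.654 0.677 -0.338
  outer loop
   vertex 1.8 3.1 2.8
   vertex 3.1 0.6 0.3
   vertex 0.3 3.8 1.3
  endloop
 endfacet
 facet normal -0.623 -0.783 -0.003
  outer loop
   vertex 2.5 0.1 1.7
   vertex 0.1 2.0 3.9
   vertex 1.0 1.3 0.2
  endloop
 endfacet
 facet normal -0.268 -0.865 -0.424
  outer loop
   vertex 2.5 0.1 1.7
   vertex 1.0 1.3 0.2
   vertex 3.1 0.6 0.3
  endloop
 endfacet
 facet normal 0.869 0.494 -0.042
  outer loop
   vertex 2.7 1.5 2.6
   vertex 3.1 0.6 0.3
   vertex 1.8 3.1 2.8
  endloop
 endfacet
 facet normal 0.907 -0.318 0.275
  outer loop
   vertex 2.4 1.2 3.3
   vertex 2.5 0.1 1.7
   vertex 3.1 0.6 0.3
  endloop
 endfacet
 facet normal 0.919 -0.285 0.272
  outer loop
   vertex 2.4 1.2 3.3
   vertex 3.1 0.6 0.3
   vertex 2.7 1.5 2.6
  endloop
 endfacet
 facet normal -0.140 -0.820 0.555
  outer loop
   vertex 2.4 1.2 3.3
   vertex 0.1 2.0 3.9
   vertex 2.5 0.1 1.7
  endloop
 endfacet
 facet normal 0.791 0.386 0.474
  outer loop
   vertex 1.7 2.2 3.7
   vertex 2.7 1.5 2.6
   vertex 1.8 3.1 2.8
  endloop
 endfacet
 facet normal 0.793 0.358 0.493
  outer loop
   vertex 1.7 2.2 3.7
   vertex 2.4 1.2 3.3
   vertex 2.7 1.5 2.6
  endloop
 endfacet
 facet normal 0.000 0.707 0.707
  outer loop
   vertex 1.7 2.2 3.7
   vertex 1.8 3.1 2.8
   vertex 0.1 2.0 3.9
  endloop
 endfacet
 facet normal 0.153 -0.273 0.950
  outer loop
   vertex 1.7 2.2 3.7
   vertex 0.1 2.0 3.9
   vertex 2.4 1.2 3.3
  endloop
 endfacet
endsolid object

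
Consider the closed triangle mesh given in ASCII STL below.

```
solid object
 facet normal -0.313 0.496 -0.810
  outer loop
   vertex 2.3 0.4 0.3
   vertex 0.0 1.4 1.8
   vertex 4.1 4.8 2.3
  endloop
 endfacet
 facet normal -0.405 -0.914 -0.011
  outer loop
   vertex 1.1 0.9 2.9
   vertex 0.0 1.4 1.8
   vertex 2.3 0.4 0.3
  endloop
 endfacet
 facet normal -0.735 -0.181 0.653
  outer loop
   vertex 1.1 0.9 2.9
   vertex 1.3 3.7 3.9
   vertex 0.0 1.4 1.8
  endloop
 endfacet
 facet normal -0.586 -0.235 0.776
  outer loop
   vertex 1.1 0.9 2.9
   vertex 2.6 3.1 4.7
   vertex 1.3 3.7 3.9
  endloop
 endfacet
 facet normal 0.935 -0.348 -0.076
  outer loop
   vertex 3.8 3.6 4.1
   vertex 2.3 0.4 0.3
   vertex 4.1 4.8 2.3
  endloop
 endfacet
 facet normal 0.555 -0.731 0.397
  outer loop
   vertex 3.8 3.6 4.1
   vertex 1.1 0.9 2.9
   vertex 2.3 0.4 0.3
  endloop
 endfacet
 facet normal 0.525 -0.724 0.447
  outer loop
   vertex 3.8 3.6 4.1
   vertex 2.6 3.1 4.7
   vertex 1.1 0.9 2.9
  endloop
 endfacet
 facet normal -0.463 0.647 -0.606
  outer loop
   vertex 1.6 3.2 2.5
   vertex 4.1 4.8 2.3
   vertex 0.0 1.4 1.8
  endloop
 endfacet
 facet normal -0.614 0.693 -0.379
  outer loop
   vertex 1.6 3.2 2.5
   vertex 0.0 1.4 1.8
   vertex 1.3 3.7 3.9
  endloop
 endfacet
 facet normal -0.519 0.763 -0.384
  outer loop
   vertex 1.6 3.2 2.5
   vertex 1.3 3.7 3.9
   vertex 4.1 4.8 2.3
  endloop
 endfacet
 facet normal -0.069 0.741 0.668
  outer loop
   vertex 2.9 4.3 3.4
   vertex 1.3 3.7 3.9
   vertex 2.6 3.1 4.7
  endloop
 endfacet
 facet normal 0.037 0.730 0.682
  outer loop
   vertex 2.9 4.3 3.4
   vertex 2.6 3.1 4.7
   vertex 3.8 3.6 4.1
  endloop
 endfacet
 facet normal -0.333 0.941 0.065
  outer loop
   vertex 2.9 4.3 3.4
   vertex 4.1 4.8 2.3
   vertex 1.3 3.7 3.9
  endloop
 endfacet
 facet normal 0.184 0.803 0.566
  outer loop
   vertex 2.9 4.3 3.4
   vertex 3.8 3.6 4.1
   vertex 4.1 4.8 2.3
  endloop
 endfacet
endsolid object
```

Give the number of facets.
14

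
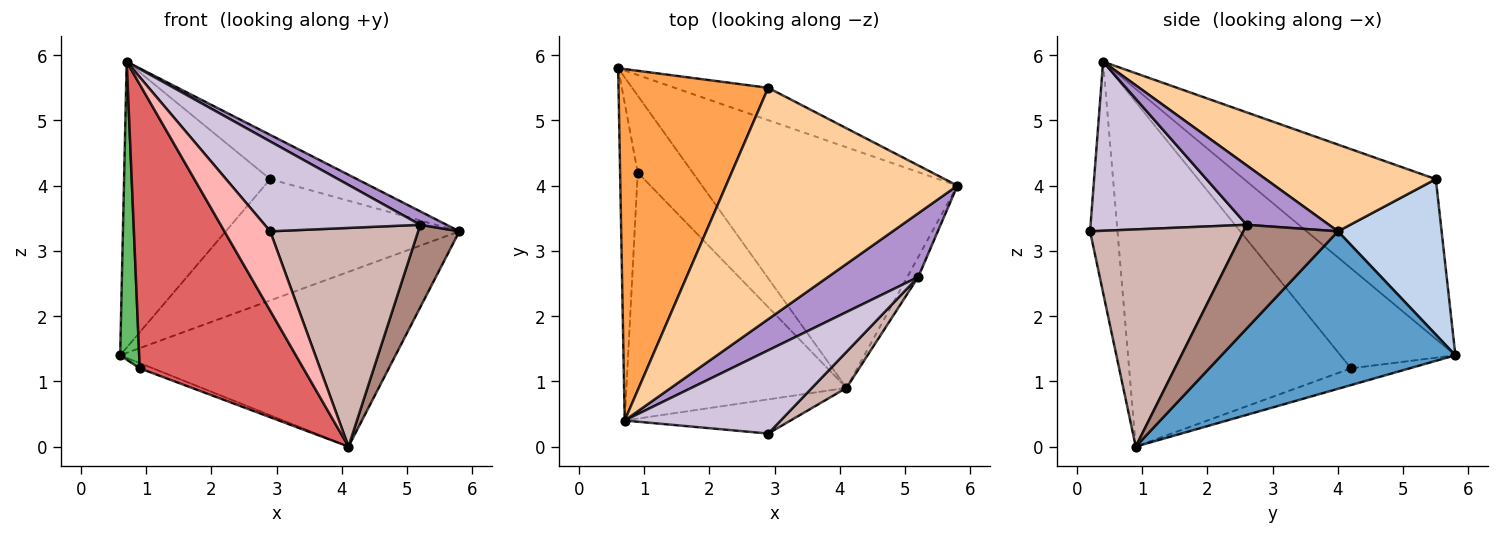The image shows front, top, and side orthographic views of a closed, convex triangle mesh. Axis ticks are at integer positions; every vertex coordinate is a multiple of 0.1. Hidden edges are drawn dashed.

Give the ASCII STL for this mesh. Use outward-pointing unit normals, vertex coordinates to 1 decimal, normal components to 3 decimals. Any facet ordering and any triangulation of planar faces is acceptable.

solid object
 facet normal 0.447 0.526 -0.724
  outer loop
   vertex 4.1 0.9 0.0
   vertex 0.6 5.8 1.4
   vertex 5.8 4.0 3.3
  endloop
 endfacet
 facet normal 0.394 0.888 -0.237
  outer loop
   vertex 2.9 5.5 4.1
   vertex 5.8 4.0 3.3
   vertex 0.6 5.8 1.4
  endloop
 endfacet
 facet normal -0.638 0.486 0.597
  outer loop
   vertex 2.9 5.5 4.1
   vertex 0.6 5.8 1.4
   vertex 0.7 0.4 5.9
  endloop
 endfacet
 facet normal 0.345 0.176 0.922
  outer loop
   vertex 2.9 5.5 4.1
   vertex 0.7 0.4 5.9
   vertex 5.8 4.0 3.3
  endloop
 endfacet
 facet normal -0.972 -0.161 -0.171
  outer loop
   vertex 0.9 4.2 1.2
   vertex 0.7 0.4 5.9
   vertex 0.6 5.8 1.4
  endloop
 endfacet
 facet normal -0.291 0.065 -0.954
  outer loop
   vertex 0.9 4.2 1.2
   vertex 0.6 5.8 1.4
   vertex 4.1 0.9 0.0
  endloop
 endfacet
 facet normal -0.716 -0.528 -0.457
  outer loop
   vertex 0.9 4.2 1.2
   vertex 4.1 0.9 0.0
   vertex 0.7 0.4 5.9
  endloop
 endfacet
 facet normal -0.482 -0.805 -0.346
  outer loop
   vertex 2.9 0.2 3.3
   vertex 0.7 0.4 5.9
   vertex 4.1 0.9 0.0
  endloop
 endfacet
 facet normal 0.542 -0.173 0.822
  outer loop
   vertex 5.2 2.6 3.4
   vertex 5.8 4.0 3.3
   vertex 0.7 0.4 5.9
  endloop
 endfacet
 facet normal 0.593 -0.591 0.547
  outer loop
   vertex 5.2 2.6 3.4
   vertex 0.7 0.4 5.9
   vertex 2.9 0.2 3.3
  endloop
 endfacet
 facet normal 0.912 -0.398 -0.096
  outer loop
   vertex 5.2 2.6 3.4
   vertex 4.1 0.9 0.0
   vertex 5.8 4.0 3.3
  endloop
 endfacet
 facet normal 0.715 -0.690 0.114
  outer loop
   vertex 5.2 2.6 3.4
   vertex 2.9 0.2 3.3
   vertex 4.1 0.9 0.0
  endloop
 endfacet
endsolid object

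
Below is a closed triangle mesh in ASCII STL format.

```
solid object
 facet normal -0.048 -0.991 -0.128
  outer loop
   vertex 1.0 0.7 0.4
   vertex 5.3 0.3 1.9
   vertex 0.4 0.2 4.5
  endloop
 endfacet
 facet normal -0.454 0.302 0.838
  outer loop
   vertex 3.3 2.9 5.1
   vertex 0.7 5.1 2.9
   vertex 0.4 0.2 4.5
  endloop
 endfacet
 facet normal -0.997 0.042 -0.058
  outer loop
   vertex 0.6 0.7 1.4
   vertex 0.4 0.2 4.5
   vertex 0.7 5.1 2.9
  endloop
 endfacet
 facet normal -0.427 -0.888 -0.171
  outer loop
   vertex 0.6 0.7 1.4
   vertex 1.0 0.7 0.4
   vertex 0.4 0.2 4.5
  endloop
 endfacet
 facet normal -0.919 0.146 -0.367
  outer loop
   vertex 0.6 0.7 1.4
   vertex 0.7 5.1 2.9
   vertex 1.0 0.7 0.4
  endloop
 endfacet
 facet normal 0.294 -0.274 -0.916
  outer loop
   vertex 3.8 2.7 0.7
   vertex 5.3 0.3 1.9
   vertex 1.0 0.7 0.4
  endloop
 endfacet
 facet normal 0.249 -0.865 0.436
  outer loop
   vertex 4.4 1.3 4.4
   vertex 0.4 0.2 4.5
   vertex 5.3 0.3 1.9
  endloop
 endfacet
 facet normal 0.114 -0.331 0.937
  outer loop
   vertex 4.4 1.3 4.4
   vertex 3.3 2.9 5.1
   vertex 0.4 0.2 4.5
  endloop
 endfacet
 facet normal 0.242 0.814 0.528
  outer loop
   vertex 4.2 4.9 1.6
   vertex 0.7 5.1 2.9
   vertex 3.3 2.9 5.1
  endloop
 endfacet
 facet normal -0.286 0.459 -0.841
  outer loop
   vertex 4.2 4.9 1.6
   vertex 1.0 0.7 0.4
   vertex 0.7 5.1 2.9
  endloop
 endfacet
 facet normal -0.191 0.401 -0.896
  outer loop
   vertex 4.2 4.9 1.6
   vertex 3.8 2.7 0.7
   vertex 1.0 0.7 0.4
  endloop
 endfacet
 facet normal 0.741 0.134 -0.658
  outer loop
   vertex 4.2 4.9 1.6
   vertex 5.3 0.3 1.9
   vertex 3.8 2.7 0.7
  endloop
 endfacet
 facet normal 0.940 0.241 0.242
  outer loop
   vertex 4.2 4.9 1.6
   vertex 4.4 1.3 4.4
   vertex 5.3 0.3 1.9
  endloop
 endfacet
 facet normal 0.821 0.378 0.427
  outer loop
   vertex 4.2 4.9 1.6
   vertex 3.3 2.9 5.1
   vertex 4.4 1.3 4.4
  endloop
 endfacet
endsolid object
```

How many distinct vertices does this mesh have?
9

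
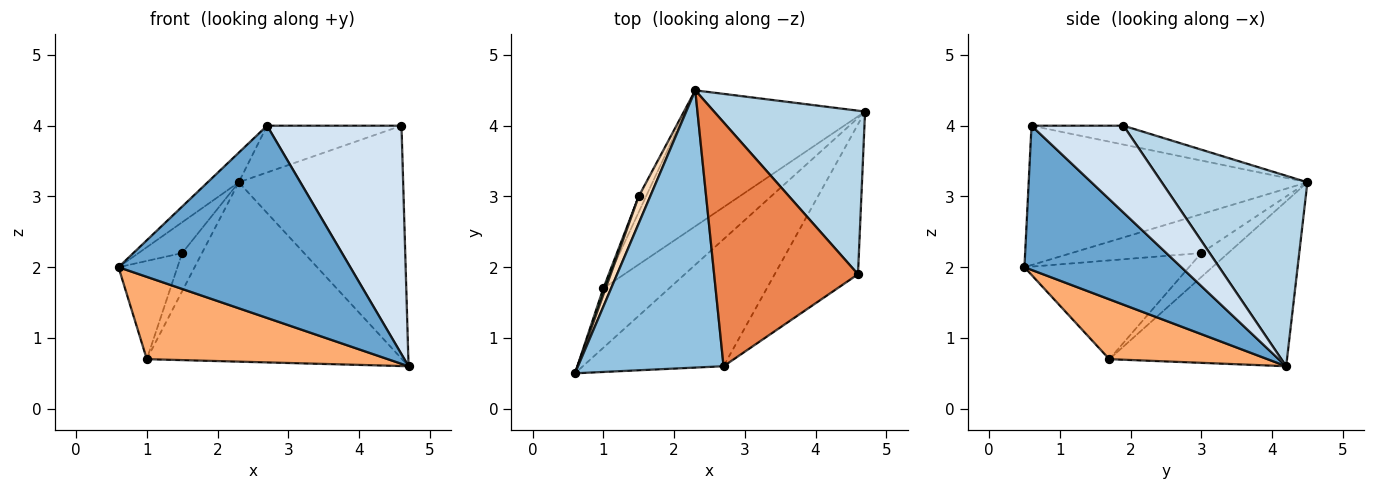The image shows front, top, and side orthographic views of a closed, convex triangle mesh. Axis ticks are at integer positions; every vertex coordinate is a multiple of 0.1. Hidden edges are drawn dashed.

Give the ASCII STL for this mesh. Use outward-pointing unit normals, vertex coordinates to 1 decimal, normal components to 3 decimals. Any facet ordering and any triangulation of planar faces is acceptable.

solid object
 facet normal 0.492 -0.727 -0.480
  outer loop
   vertex 2.7 0.6 4.0
   vertex 0.6 0.5 2.0
   vertex 4.7 4.2 0.6
  endloop
 endfacet
 facet normal -0.690 0.077 0.720
  outer loop
   vertex 2.7 0.6 4.0
   vertex 2.3 4.5 3.2
   vertex 0.6 0.5 2.0
  endloop
 endfacet
 facet normal 0.587 0.662 0.465
  outer loop
   vertex 4.6 1.9 4.0
   vertex 4.7 4.2 0.6
   vertex 2.3 4.5 3.2
  endloop
 endfacet
 facet normal 0.497 -0.726 -0.476
  outer loop
   vertex 4.6 1.9 4.0
   vertex 2.7 0.6 4.0
   vertex 4.7 4.2 0.6
  endloop
 endfacet
 facet normal -0.128 0.187 0.974
  outer loop
   vertex 4.6 1.9 4.0
   vertex 2.3 4.5 3.2
   vertex 2.7 0.6 4.0
  endloop
 endfacet
 facet normal 0.470 -0.716 -0.516
  outer loop
   vertex 1.0 1.7 0.7
   vertex 4.7 4.2 0.6
   vertex 0.6 0.5 2.0
  endloop
 endfacet
 facet normal -0.485 0.697 -0.528
  outer loop
   vertex 1.0 1.7 0.7
   vertex 2.3 4.5 3.2
   vertex 4.7 4.2 0.6
  endloop
 endfacet
 facet normal -0.913 0.307 0.270
  outer loop
   vertex 1.5 3.0 2.2
   vertex 0.6 0.5 2.0
   vertex 2.3 4.5 3.2
  endloop
 endfacet
 facet normal -0.941 0.337 0.022
  outer loop
   vertex 1.5 3.0 2.2
   vertex 1.0 1.7 0.7
   vertex 0.6 0.5 2.0
  endloop
 endfacet
 facet normal -0.782 0.576 -0.239
  outer loop
   vertex 1.5 3.0 2.2
   vertex 2.3 4.5 3.2
   vertex 1.0 1.7 0.7
  endloop
 endfacet
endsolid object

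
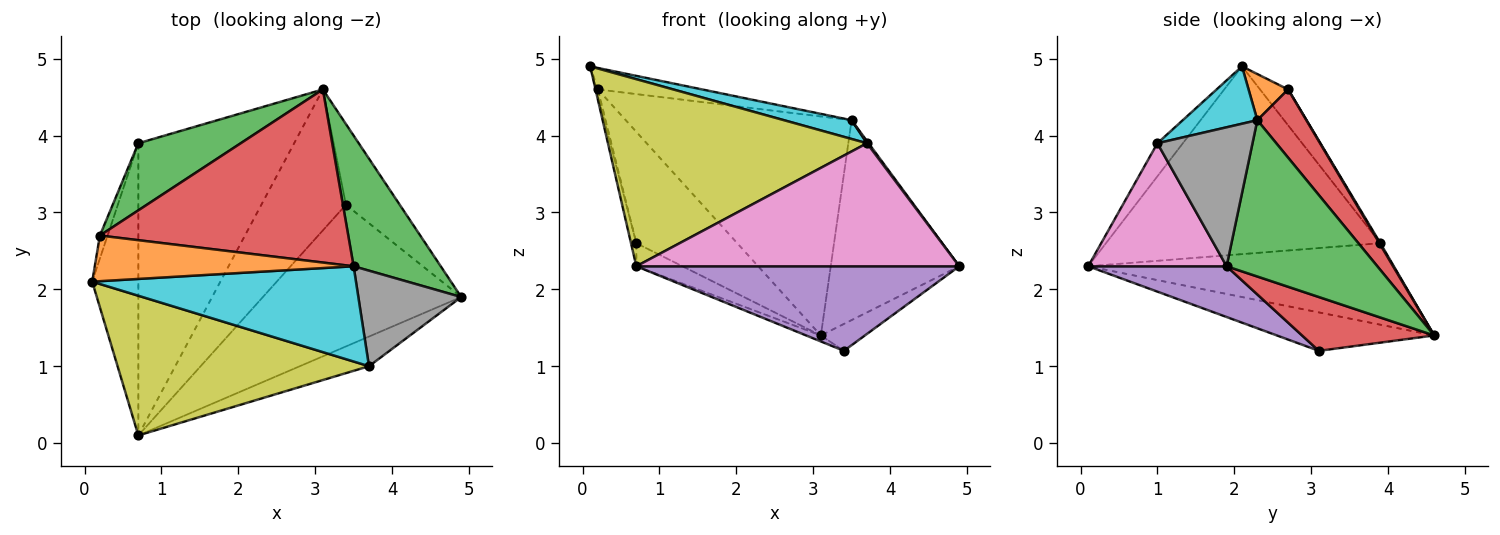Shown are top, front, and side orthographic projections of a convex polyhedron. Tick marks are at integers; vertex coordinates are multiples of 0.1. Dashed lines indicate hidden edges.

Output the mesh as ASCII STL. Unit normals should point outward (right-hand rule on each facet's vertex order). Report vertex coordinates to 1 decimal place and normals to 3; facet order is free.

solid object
 facet normal -0.971 0.019 -0.239
  outer loop
   vertex 0.7 3.9 2.6
   vertex 0.7 0.1 2.3
   vertex 0.1 2.1 4.9
  endloop
 endfacet
 facet normal -0.462 0.070 -0.884
  outer loop
   vertex 0.7 3.9 2.6
   vertex 3.1 4.6 1.4
   vertex 0.7 0.1 2.3
  endloop
 endfacet
 facet normal 0.701 0.597 0.390
  outer loop
   vertex 3.5 2.3 4.2
   vertex 4.9 1.9 2.3
   vertex 3.1 4.6 1.4
  endloop
 endfacet
 facet normal 0.688 0.229 -0.688
  outer loop
   vertex 3.4 3.1 1.2
   vertex 3.1 4.6 1.4
   vertex 4.9 1.9 2.3
  endloop
 endfacet
 facet normal 0.215 -0.501 -0.839
  outer loop
   vertex 3.4 3.1 1.2
   vertex 4.9 1.9 2.3
   vertex 0.7 0.1 2.3
  endloop
 endfacet
 facet normal -0.413 0.039 -0.910
  outer loop
   vertex 3.4 3.1 1.2
   vertex 0.7 0.1 2.3
   vertex 3.1 4.6 1.4
  endloop
 endfacet
 facet normal 0.385 -0.897 -0.216
  outer loop
   vertex 3.7 1.0 3.9
   vertex 0.7 0.1 2.3
   vertex 4.9 1.9 2.3
  endloop
 endfacet
 facet normal 0.804 -0.014 0.595
  outer loop
   vertex 3.7 1.0 3.9
   vertex 4.9 1.9 2.3
   vertex 3.5 2.3 4.2
  endloop
 endfacet
 facet normal -0.078 -0.799 0.596
  outer loop
   vertex 3.7 1.0 3.9
   vertex 0.1 2.1 4.9
   vertex 0.7 0.1 2.3
  endloop
 endfacet
 facet normal 0.209 -0.189 0.959
  outer loop
   vertex 3.7 1.0 3.9
   vertex 3.5 2.3 4.2
   vertex 0.1 2.1 4.9
  endloop
 endfacet
 facet normal -0.976 0.058 -0.209
  outer loop
   vertex 0.2 2.7 4.6
   vertex 0.7 3.9 2.6
   vertex 0.1 2.1 4.9
  endloop
 endfacet
 facet normal 0.159 0.420 0.893
  outer loop
   vertex 0.2 2.7 4.6
   vertex 0.1 2.1 4.9
   vertex 3.5 2.3 4.2
  endloop
 endfacet
 facet normal 0.008 0.857 0.516
  outer loop
   vertex 0.2 2.7 4.6
   vertex 3.1 4.6 1.4
   vertex 0.7 3.9 2.6
  endloop
 endfacet
 facet normal 0.168 0.773 0.611
  outer loop
   vertex 0.2 2.7 4.6
   vertex 3.5 2.3 4.2
   vertex 3.1 4.6 1.4
  endloop
 endfacet
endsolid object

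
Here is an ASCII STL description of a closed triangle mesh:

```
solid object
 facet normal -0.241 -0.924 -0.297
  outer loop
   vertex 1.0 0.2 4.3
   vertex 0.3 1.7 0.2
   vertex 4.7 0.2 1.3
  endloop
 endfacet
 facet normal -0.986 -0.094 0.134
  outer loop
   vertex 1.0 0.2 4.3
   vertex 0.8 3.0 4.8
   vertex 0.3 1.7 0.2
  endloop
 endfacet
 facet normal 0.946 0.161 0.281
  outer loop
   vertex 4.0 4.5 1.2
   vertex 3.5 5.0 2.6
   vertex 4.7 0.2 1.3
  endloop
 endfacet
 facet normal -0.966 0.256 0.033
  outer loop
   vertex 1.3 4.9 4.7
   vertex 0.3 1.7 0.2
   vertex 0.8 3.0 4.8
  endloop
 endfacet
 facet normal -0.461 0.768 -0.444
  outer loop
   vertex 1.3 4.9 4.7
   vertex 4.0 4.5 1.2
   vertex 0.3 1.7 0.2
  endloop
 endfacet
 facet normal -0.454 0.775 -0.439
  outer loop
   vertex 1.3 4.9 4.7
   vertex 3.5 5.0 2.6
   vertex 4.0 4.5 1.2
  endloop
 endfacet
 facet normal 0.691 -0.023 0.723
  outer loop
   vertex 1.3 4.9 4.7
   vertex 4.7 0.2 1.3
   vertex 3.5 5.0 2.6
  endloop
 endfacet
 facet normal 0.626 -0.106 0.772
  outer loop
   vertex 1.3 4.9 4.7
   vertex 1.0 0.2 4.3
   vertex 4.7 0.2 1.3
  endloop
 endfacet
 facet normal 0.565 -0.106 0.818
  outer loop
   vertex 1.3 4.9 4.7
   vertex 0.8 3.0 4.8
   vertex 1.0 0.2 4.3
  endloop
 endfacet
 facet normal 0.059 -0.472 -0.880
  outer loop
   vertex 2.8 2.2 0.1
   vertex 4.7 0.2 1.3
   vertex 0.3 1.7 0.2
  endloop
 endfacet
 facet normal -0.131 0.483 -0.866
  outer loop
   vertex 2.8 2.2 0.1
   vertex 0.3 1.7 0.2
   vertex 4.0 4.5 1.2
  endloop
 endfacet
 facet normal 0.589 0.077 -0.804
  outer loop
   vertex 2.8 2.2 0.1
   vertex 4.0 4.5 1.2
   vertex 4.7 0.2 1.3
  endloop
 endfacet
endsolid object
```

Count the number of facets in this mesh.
12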